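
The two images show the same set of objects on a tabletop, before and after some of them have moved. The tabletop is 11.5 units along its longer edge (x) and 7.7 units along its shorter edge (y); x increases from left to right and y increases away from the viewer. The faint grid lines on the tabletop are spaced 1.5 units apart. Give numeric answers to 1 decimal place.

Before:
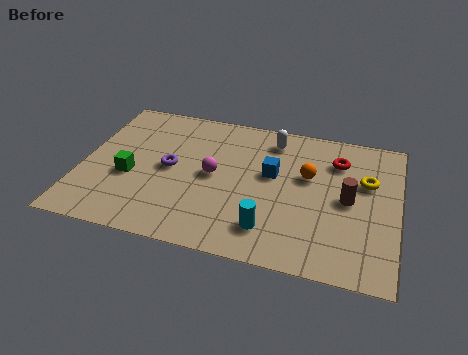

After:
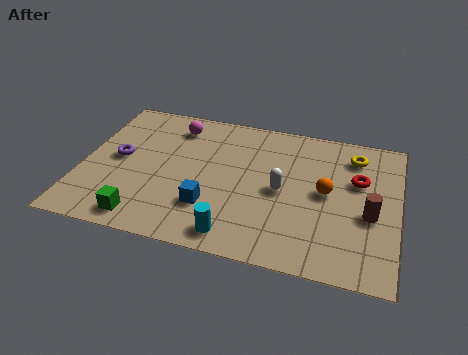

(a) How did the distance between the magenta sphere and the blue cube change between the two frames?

+2.2

Before: roughly 2.2 units apart; after: 4.4. That's 2.2 units further apart.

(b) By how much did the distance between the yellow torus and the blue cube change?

+3.0

They were about 3.4 units apart before and 6.4 after — 3.0 units further apart.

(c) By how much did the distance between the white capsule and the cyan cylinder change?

-1.7

The distance was about 4.8 in the first image and 3.1 in the second, so they moved 1.7 units closer together.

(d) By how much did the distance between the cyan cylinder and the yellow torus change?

+1.9

Before: roughly 4.7 units apart; after: 6.6. That's 1.9 units further apart.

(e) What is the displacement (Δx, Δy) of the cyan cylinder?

(-1.2, -0.6)

The cyan cylinder started near (7.0, 1.6) and ended near (5.8, 1.0).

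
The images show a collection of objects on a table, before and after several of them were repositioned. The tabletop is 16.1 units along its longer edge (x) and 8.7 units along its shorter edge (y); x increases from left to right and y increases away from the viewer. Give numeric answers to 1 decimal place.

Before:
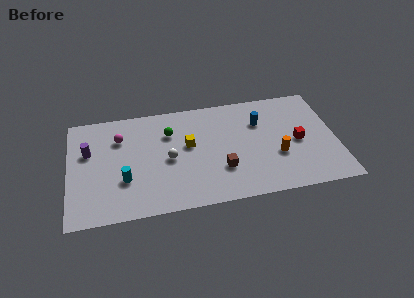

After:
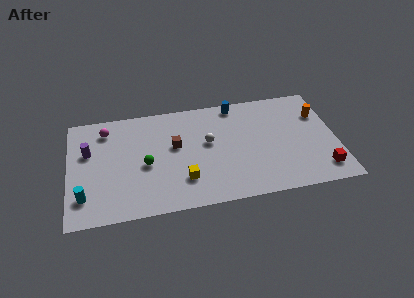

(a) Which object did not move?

the purple cylinder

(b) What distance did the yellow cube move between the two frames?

2.7

From (7.2, 5.0) to (6.8, 2.3), the yellow cube covered √(0.4² + 2.7²) ≈ 2.7 units.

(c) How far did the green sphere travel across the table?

2.7

The green sphere moved from about (6.1, 6.2) to (4.6, 3.9), a distance of √(1.5² + 2.3²) ≈ 2.7.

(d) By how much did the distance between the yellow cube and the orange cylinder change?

+3.6

The distance was about 5.6 in the first image and 9.2 in the second, so they moved 3.6 units further apart.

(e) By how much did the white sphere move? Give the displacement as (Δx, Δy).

(2.4, 0.9)

From the two frames, the white sphere sits at roughly (6.0, 4.1) before and (8.4, 5.0) after.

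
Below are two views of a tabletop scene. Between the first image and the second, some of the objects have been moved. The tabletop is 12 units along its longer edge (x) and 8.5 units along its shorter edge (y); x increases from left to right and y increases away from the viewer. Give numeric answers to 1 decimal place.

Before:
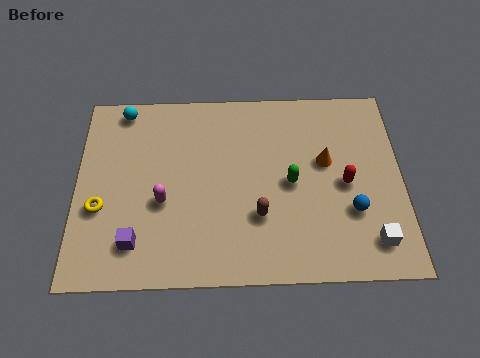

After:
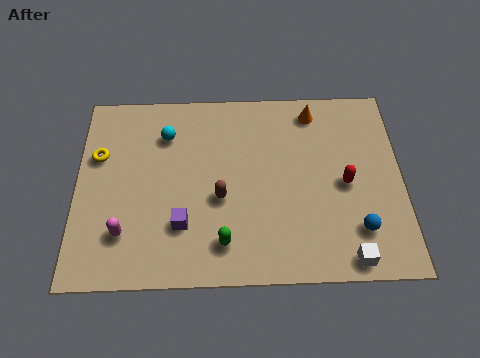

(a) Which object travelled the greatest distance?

the green capsule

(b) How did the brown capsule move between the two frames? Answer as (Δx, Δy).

(-1.4, 0.8)

The brown capsule was at about (6.7, 2.7) and moved to about (5.3, 3.5).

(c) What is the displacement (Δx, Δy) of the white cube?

(-0.9, -0.7)

The white cube was at about (10.8, 1.5) and moved to about (9.9, 0.8).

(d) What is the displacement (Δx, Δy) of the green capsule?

(-2.5, -2.5)

From the two frames, the green capsule sits at roughly (7.9, 4.1) before and (5.4, 1.6) after.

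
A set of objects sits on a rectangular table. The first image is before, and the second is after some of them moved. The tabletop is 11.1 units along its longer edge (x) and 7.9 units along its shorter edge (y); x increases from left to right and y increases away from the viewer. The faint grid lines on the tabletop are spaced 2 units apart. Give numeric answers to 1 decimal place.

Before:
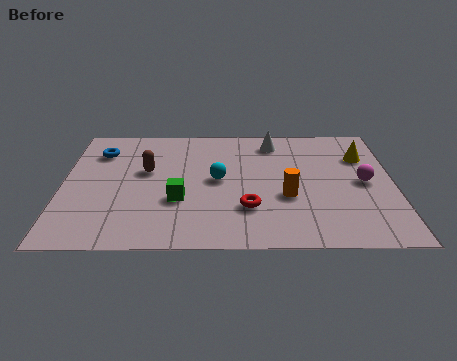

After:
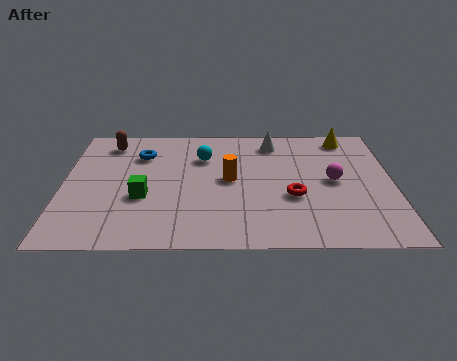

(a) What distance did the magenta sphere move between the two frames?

1.0

The magenta sphere moved from about (10.1, 3.9) to (9.1, 4.0), a distance of √(1.0² + 0.1²) ≈ 1.0.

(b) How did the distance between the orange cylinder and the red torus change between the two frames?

+0.9

They were about 1.5 units apart before and 2.4 after — 0.9 units further apart.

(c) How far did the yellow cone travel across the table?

1.4

The yellow cone was near (10.1, 5.6) before and (9.6, 6.9) after, so it travelled √(0.5² + 1.3²) ≈ 1.4 units.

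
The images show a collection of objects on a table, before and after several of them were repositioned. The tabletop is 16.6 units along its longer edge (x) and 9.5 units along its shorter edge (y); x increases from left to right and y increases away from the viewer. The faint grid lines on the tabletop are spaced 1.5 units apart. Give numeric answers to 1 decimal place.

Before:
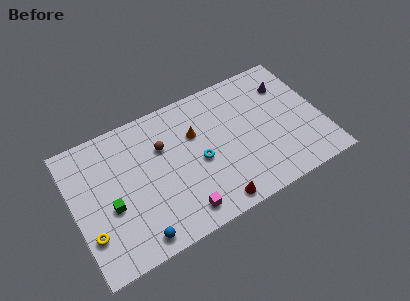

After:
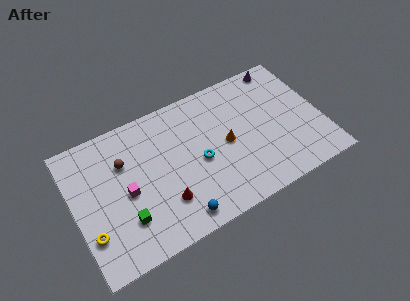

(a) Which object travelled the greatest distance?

the magenta cube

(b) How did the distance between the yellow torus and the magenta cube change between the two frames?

-2.9

They were about 6.0 units apart before and 3.1 after — 2.9 units closer together.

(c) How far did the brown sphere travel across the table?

2.6

The brown sphere moved from about (6.1, 6.4) to (3.5, 6.5), a distance of √(2.6² + 0.1²) ≈ 2.6.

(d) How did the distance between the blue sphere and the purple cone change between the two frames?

-1.5

Before: roughly 12.5 units apart; after: 11.0. That's 1.5 units closer together.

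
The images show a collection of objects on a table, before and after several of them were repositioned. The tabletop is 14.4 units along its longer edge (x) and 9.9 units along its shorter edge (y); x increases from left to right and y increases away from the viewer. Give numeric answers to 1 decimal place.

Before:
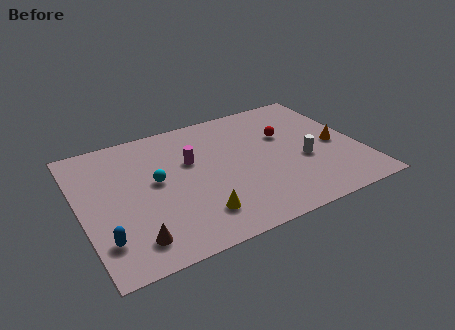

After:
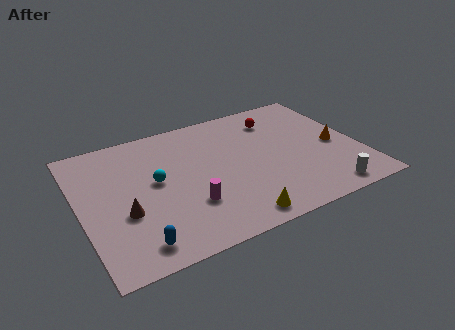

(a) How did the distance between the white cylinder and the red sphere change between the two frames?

+4.4

They were about 2.5 units apart before and 6.9 after — 4.4 units further apart.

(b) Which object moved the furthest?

the magenta cylinder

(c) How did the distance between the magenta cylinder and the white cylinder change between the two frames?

+1.0

Before: roughly 6.1 units apart; after: 7.1. That's 1.0 units further apart.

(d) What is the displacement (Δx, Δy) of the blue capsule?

(1.5, -0.9)

The blue capsule started near (0.9, 2.3) and ended near (2.4, 1.4).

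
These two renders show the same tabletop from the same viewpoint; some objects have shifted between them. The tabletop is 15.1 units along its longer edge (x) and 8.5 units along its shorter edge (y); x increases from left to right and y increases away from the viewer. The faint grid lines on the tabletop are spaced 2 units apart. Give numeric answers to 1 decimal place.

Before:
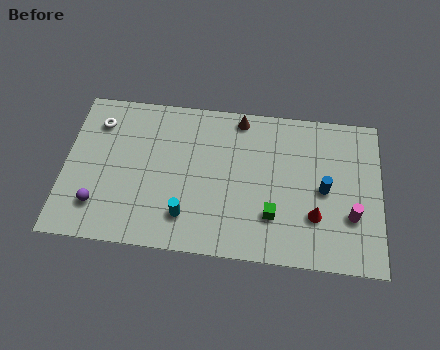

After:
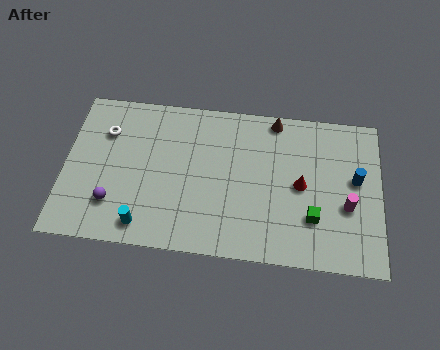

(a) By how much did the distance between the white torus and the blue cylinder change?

+0.9

The distance was about 11.2 in the first image and 12.1 in the second, so they moved 0.9 units further apart.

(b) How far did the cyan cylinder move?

2.1

The cyan cylinder moved from about (5.9, 1.9) to (3.9, 1.2), a distance of √(2.0² + 0.7²) ≈ 2.1.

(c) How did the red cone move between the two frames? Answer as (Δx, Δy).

(-0.7, 1.6)

The red cone was at about (12.0, 2.6) and moved to about (11.3, 4.2).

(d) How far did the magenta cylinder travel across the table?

0.5

The magenta cylinder moved from about (13.7, 2.8) to (13.5, 3.3), a distance of √(0.2² + 0.5²) ≈ 0.5.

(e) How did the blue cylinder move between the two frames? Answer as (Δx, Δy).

(1.5, 0.7)

The blue cylinder started near (12.4, 4.1) and ended near (13.9, 4.8).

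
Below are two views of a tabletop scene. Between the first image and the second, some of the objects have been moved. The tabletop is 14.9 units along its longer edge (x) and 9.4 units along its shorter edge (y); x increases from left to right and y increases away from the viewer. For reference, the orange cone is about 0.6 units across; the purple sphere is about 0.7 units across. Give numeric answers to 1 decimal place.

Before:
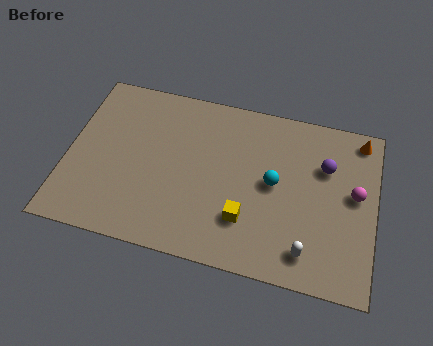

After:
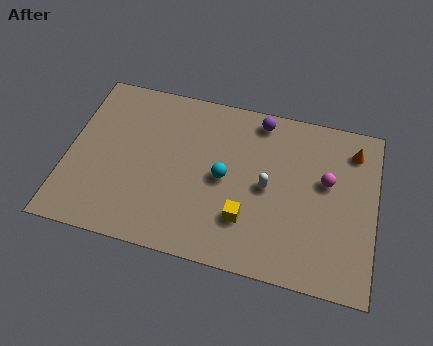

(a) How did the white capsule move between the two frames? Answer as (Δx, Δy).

(-2.1, 3.0)

The white capsule was at about (11.8, 1.6) and moved to about (9.7, 4.6).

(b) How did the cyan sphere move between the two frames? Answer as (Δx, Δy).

(-2.4, -0.3)

The cyan sphere was at about (10.0, 4.9) and moved to about (7.6, 4.6).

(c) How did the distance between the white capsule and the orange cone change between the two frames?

-2.1

They were about 7.1 units apart before and 5.0 after — 2.1 units closer together.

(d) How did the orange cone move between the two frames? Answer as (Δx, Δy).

(-0.3, -0.7)

The orange cone was at about (14.0, 8.3) and moved to about (13.7, 7.6).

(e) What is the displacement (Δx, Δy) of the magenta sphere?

(-1.4, 0.4)

The magenta sphere started near (13.9, 5.2) and ended near (12.5, 5.6).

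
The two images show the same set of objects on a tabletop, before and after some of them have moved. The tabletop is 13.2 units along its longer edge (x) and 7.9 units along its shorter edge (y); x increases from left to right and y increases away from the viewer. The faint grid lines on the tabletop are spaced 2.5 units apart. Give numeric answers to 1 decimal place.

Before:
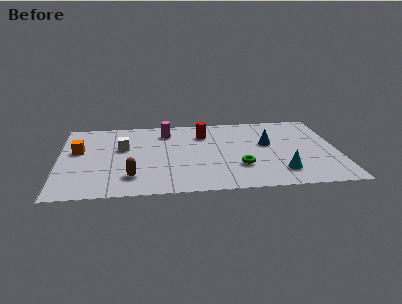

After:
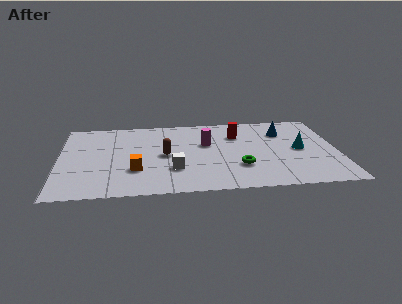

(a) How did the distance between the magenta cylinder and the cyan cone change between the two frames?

-2.5

Before: roughly 7.0 units apart; after: 4.5. That's 2.5 units closer together.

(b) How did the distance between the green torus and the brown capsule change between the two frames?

-1.3

They were about 5.1 units apart before and 3.8 after — 1.3 units closer together.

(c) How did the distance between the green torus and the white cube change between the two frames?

-2.9

The distance was about 6.0 in the first image and 3.1 in the second, so they moved 2.9 units closer together.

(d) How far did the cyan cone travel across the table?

2.4

The cyan cone moved from about (10.4, 1.7) to (11.4, 3.9), a distance of √(1.0² + 2.2²) ≈ 2.4.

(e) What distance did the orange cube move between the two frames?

3.5

The orange cube was near (0.9, 4.7) before and (3.6, 2.5) after, so it travelled √(2.7² + 2.2²) ≈ 3.5 units.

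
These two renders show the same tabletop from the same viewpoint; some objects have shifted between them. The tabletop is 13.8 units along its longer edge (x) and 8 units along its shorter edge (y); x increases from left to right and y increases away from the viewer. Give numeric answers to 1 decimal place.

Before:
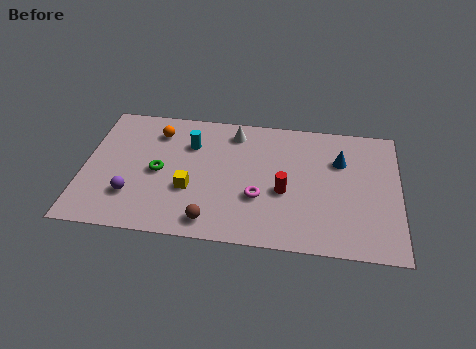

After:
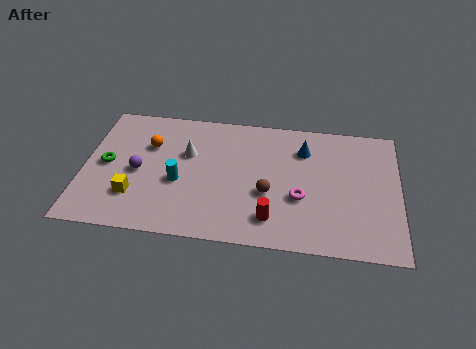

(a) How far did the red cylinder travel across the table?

1.8

The red cylinder was near (8.8, 3.3) before and (8.3, 1.6) after, so it travelled √(0.5² + 1.7²) ≈ 1.8 units.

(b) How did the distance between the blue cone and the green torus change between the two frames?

+0.7

Before: roughly 8.1 units apart; after: 8.8. That's 0.7 units further apart.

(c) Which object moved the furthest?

the brown sphere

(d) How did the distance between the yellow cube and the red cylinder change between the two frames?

+1.9

Before: roughly 4.1 units apart; after: 6.0. That's 1.9 units further apart.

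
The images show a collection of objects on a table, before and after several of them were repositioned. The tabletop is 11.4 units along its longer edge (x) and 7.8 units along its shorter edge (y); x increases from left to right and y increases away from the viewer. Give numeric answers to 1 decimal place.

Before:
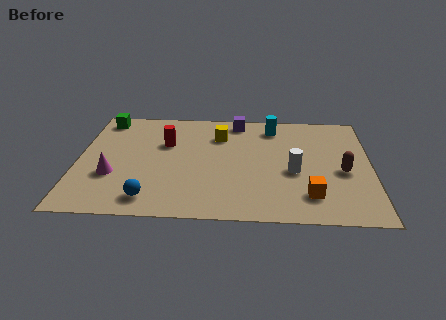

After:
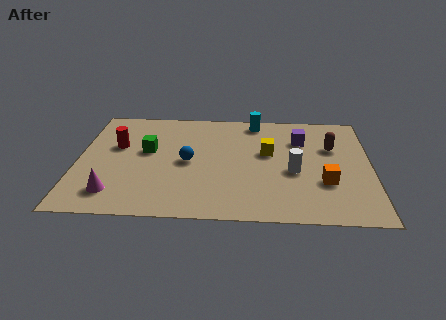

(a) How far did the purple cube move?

2.8

The purple cube was near (6.2, 6.9) before and (8.7, 5.6) after, so it travelled √(2.5² + 1.3²) ≈ 2.8 units.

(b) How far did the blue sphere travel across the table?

3.0

The blue sphere was near (2.9, 1.2) before and (4.3, 3.8) after, so it travelled √(1.4² + 2.6²) ≈ 3.0 units.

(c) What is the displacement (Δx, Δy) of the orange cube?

(0.6, 0.9)

From the two frames, the orange cube sits at roughly (9.0, 1.7) before and (9.6, 2.6) after.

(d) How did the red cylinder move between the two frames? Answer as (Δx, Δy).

(-1.9, -0.3)

The red cylinder started near (3.4, 5.1) and ended near (1.5, 4.8).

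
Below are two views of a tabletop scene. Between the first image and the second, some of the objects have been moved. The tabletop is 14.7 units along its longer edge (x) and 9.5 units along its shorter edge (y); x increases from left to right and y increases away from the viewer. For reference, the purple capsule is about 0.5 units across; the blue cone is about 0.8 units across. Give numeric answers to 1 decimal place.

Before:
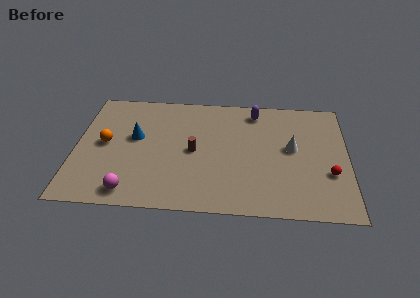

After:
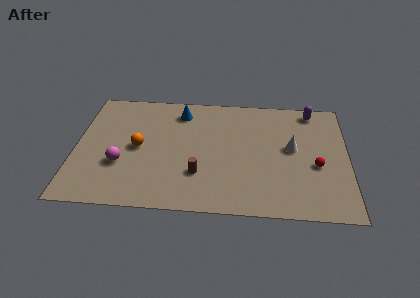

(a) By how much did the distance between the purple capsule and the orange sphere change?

+1.4

The distance was about 8.7 in the first image and 10.1 in the second, so they moved 1.4 units further apart.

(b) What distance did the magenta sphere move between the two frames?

2.2

The magenta sphere was near (3.1, 1.2) before and (2.5, 3.3) after, so it travelled √(0.6² + 2.1²) ≈ 2.2 units.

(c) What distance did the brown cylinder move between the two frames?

1.8

The brown cylinder was near (6.4, 4.6) before and (6.7, 2.8) after, so it travelled √(0.3² + 1.8²) ≈ 1.8 units.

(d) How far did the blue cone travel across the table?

3.3

The blue cone was near (3.2, 5.5) before and (5.6, 7.8) after, so it travelled √(2.4² + 2.3²) ≈ 3.3 units.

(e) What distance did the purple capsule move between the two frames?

3.1

From (9.7, 8.1) to (12.8, 8.4), the purple capsule covered √(3.1² + 0.3²) ≈ 3.1 units.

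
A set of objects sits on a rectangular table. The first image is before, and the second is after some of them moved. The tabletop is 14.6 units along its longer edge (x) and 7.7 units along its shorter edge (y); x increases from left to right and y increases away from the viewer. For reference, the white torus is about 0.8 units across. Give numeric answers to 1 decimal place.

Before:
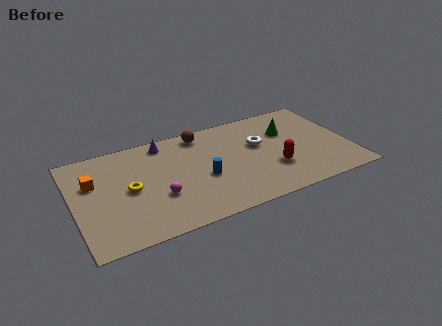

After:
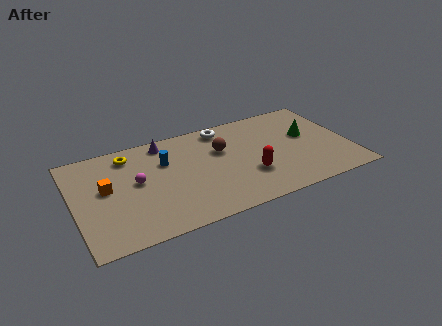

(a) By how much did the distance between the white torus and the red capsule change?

+2.0

They were about 2.3 units apart before and 4.3 after — 2.0 units further apart.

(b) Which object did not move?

the purple cone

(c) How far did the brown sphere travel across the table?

1.9

The brown sphere was near (7.0, 6.7) before and (7.9, 5.0) after, so it travelled √(0.9² + 1.7²) ≈ 1.9 units.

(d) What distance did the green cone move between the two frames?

1.2

The green cone was near (11.5, 5.2) before and (12.5, 4.5) after, so it travelled √(1.0² + 0.7²) ≈ 1.2 units.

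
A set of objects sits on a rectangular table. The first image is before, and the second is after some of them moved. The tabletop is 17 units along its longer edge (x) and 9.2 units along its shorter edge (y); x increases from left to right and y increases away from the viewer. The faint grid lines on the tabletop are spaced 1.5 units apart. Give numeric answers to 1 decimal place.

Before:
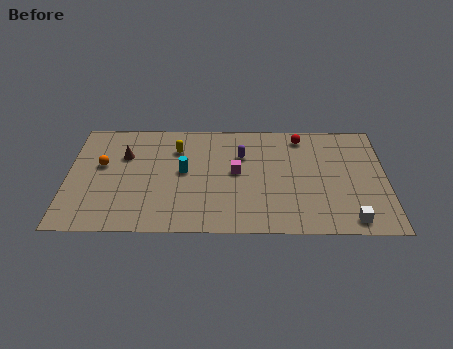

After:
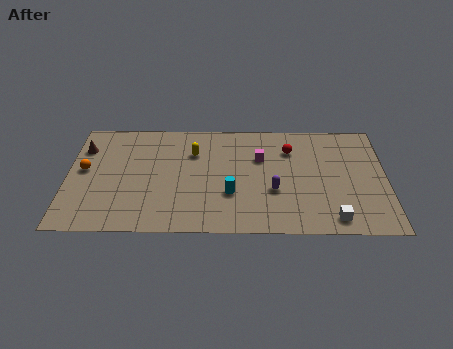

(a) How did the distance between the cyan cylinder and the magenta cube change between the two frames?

+0.6

Before: roughly 2.8 units apart; after: 3.4. That's 0.6 units further apart.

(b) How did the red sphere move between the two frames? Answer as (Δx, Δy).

(-0.6, -1.1)

From the two frames, the red sphere sits at roughly (12.5, 7.9) before and (11.9, 6.8) after.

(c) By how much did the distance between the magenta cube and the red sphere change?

-2.9

They were about 4.6 units apart before and 1.7 after — 2.9 units closer together.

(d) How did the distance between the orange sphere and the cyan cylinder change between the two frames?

+3.6

The distance was about 4.4 in the first image and 8.0 in the second, so they moved 3.6 units further apart.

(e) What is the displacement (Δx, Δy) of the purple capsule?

(1.7, -2.9)

The purple capsule started near (9.3, 6.3) and ended near (11.0, 3.4).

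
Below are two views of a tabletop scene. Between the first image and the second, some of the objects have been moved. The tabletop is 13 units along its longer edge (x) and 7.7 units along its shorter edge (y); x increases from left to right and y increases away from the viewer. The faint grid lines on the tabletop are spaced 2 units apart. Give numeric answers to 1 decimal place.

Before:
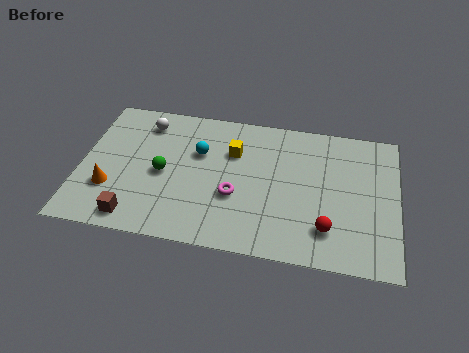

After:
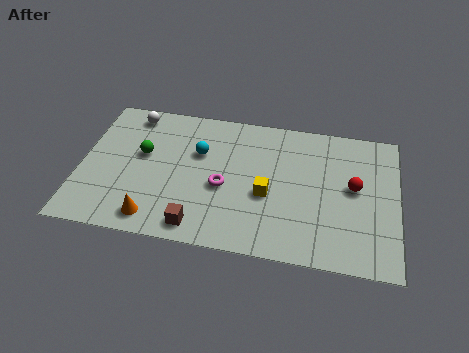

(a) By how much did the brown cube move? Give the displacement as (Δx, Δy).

(2.6, 0.0)

From the two frames, the brown cube sits at roughly (2.4, 1.0) before and (5.0, 1.0) after.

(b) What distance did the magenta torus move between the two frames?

0.6

From (6.4, 2.9) to (5.9, 3.3), the magenta torus covered √(0.5² + 0.4²) ≈ 0.6 units.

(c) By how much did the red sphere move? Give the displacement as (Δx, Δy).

(1.0, 2.4)

The red sphere started near (10.2, 1.8) and ended near (11.2, 4.2).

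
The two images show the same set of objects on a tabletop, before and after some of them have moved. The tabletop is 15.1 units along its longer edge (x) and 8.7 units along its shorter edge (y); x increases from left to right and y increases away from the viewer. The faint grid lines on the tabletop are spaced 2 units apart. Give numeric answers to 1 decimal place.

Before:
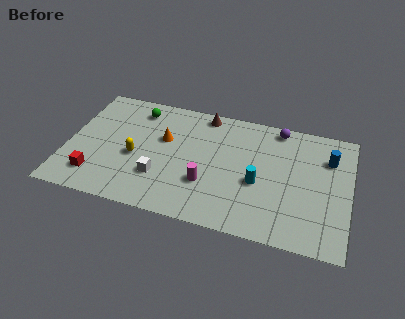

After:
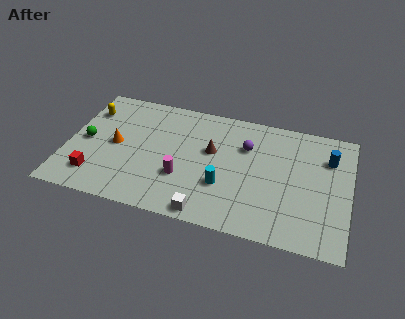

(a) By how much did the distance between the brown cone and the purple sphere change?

-2.0

The distance was about 4.0 in the first image and 2.0 in the second, so they moved 2.0 units closer together.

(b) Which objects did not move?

the blue cylinder and the red cube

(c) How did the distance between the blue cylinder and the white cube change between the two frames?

-1.3

Before: roughly 9.5 units apart; after: 8.2. That's 1.3 units closer together.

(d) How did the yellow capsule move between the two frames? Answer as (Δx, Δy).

(-2.8, 2.8)

The yellow capsule started near (3.7, 3.7) and ended near (0.9, 6.5).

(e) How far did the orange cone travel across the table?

2.7

The orange cone moved from about (5.1, 5.4) to (2.6, 4.3), a distance of √(2.5² + 1.1²) ≈ 2.7.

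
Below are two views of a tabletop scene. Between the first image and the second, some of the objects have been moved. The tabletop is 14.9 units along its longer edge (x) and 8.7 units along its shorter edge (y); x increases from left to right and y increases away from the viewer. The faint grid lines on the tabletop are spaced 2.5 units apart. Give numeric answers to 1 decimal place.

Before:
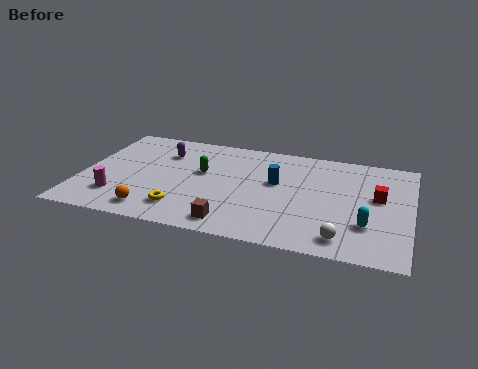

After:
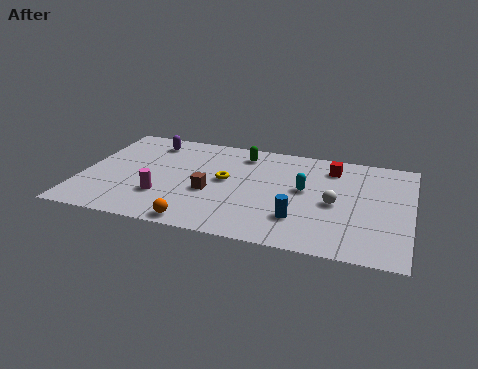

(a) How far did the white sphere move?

2.7

The white sphere was near (12.0, 1.3) before and (11.5, 4.0) after, so it travelled √(0.5² + 2.7²) ≈ 2.7 units.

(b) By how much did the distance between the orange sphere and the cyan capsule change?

-3.6

The distance was about 9.6 in the first image and 6.0 in the second, so they moved 3.6 units closer together.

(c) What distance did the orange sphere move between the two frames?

2.2

From (3.5, 1.3) to (5.6, 0.8), the orange sphere covered √(2.1² + 0.5²) ≈ 2.2 units.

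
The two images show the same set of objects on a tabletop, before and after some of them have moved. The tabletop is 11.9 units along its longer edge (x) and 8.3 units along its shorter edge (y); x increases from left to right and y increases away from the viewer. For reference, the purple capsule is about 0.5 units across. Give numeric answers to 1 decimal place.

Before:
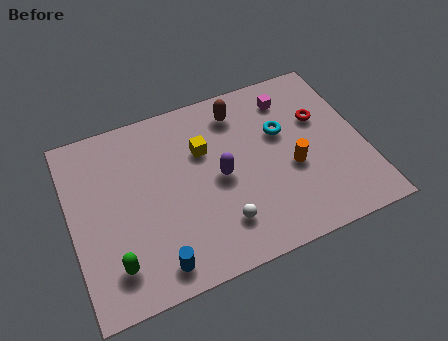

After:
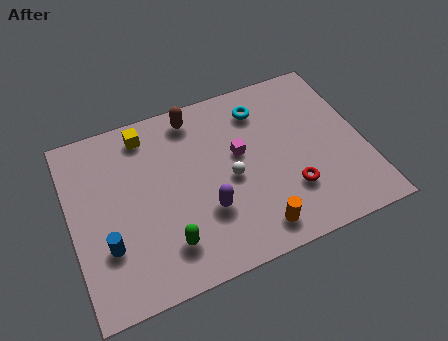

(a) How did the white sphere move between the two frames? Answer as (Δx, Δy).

(0.6, 1.9)

The white sphere was at about (5.8, 1.9) and moved to about (6.4, 3.8).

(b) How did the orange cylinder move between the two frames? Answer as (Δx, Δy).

(-1.8, -2.2)

The orange cylinder started near (8.9, 3.4) and ended near (7.1, 1.2).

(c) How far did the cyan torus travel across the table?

1.6

The cyan torus moved from about (8.7, 5.2) to (8.0, 6.6), a distance of √(0.7² + 1.4²) ≈ 1.6.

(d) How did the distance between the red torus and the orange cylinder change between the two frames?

-0.4

Before: roughly 2.4 units apart; after: 2.0. That's 0.4 units closer together.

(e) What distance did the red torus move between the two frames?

3.3

From (10.3, 5.3) to (8.7, 2.4), the red torus covered √(1.6² + 2.9²) ≈ 3.3 units.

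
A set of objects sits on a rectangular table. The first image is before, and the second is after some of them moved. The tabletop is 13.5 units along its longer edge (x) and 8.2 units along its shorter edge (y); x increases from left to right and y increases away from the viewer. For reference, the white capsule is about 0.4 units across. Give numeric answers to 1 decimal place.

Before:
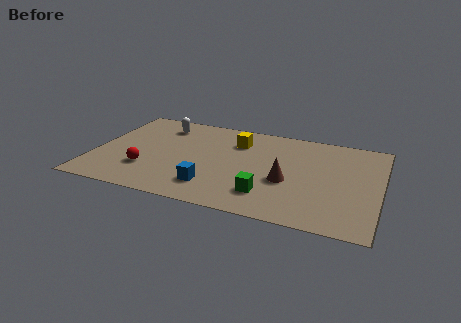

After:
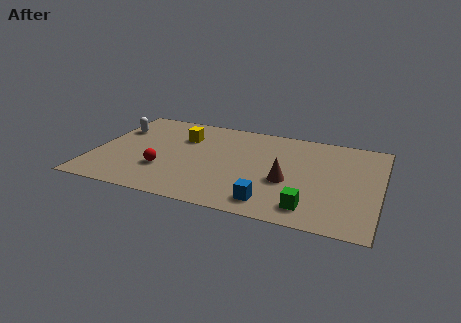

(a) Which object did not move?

the brown cone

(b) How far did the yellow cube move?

2.6

The yellow cube moved from about (6.6, 6.1) to (4.0, 5.8), a distance of √(2.6² + 0.3²) ≈ 2.6.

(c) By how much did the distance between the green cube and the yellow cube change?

+3.2

The distance was about 4.6 in the first image and 7.8 in the second, so they moved 3.2 units further apart.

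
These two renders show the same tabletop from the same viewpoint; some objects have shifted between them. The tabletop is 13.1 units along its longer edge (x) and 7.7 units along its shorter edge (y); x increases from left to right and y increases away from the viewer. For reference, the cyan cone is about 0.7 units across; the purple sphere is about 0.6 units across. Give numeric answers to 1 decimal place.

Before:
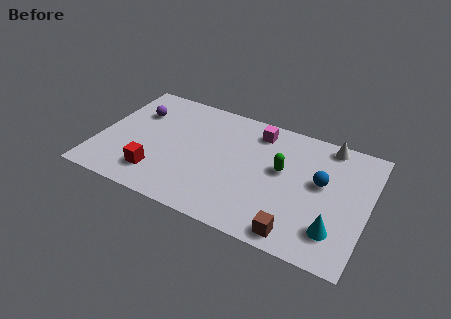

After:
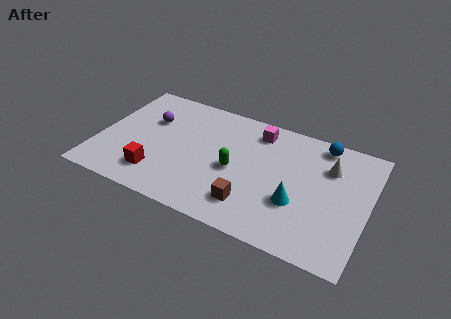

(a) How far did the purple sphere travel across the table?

0.8

From (1.6, 5.4) to (2.3, 5.1), the purple sphere covered √(0.7² + 0.3²) ≈ 0.8 units.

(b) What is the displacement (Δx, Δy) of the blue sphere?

(-0.2, 2.4)

From the two frames, the blue sphere sits at roughly (10.8, 4.4) before and (10.6, 6.8) after.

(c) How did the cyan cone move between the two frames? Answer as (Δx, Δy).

(-1.9, 0.9)

The cyan cone was at about (11.7, 1.8) and moved to about (9.8, 2.7).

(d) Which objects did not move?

the magenta cube and the red cube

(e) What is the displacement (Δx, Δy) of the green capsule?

(-2.2, -0.9)

From the two frames, the green capsule sits at roughly (8.9, 4.4) before and (6.7, 3.5) after.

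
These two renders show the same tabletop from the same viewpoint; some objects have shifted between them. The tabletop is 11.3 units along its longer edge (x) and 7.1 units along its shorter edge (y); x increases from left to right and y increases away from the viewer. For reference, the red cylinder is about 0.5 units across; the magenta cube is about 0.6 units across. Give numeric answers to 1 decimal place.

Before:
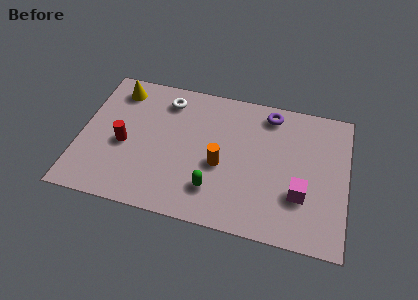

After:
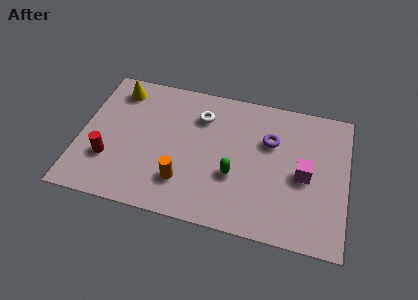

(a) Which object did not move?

the yellow cone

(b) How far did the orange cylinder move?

1.9

From (6.0, 3.0) to (4.5, 1.8), the orange cylinder covered √(1.5² + 1.2²) ≈ 1.9 units.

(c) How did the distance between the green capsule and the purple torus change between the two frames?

-2.4

The distance was about 4.9 in the first image and 2.5 in the second, so they moved 2.4 units closer together.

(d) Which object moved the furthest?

the orange cylinder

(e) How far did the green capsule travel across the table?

1.2

The green capsule moved from about (5.8, 1.7) to (6.6, 2.6), a distance of √(0.8² + 0.9²) ≈ 1.2.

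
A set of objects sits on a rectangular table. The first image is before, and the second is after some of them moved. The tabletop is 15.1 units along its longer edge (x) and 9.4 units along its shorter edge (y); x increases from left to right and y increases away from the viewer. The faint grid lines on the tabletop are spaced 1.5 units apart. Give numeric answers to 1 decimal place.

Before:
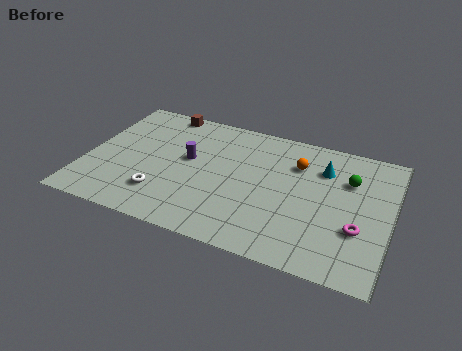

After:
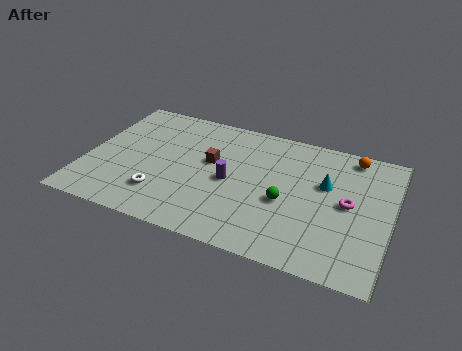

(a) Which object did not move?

the white torus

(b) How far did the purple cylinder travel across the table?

2.4

The purple cylinder moved from about (5.0, 5.3) to (7.2, 4.4), a distance of √(2.2² + 0.9²) ≈ 2.4.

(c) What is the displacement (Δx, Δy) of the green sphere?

(-2.9, -2.6)

The green sphere was at about (12.9, 6.5) and moved to about (10.0, 3.9).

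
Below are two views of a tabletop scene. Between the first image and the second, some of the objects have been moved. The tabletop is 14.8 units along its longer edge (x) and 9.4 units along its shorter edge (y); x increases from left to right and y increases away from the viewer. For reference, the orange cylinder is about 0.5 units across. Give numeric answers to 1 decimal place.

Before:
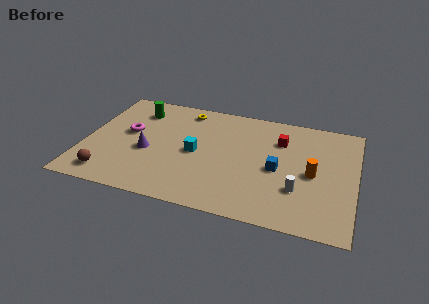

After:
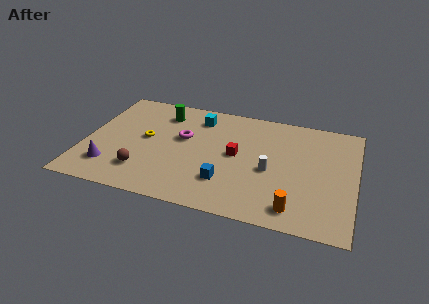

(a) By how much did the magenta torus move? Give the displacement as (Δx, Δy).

(3.0, 0.3)

From the two frames, the magenta torus sits at roughly (2.3, 5.3) before and (5.3, 5.6) after.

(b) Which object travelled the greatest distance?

the yellow torus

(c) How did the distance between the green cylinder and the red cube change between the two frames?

-3.0

Before: roughly 8.0 units apart; after: 5.0. That's 3.0 units closer together.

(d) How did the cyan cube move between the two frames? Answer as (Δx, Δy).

(-0.1, 3.1)

The cyan cube was at about (6.1, 4.5) and moved to about (6.0, 7.6).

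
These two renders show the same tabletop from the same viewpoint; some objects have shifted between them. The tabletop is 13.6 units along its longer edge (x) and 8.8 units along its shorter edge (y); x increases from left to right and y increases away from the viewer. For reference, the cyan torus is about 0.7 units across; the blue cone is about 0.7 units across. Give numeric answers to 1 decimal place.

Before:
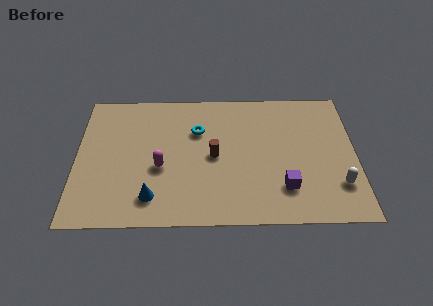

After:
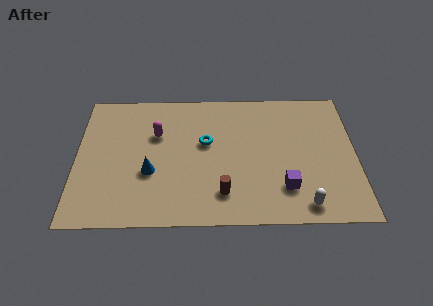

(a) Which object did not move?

the purple cube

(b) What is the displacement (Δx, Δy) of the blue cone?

(-0.1, 1.6)

The blue cone was at about (3.7, 1.7) and moved to about (3.6, 3.3).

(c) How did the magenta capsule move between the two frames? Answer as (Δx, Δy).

(-0.2, 2.2)

The magenta capsule started near (4.1, 3.6) and ended near (3.9, 5.8).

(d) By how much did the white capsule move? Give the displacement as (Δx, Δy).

(-1.7, -1.2)

From the two frames, the white capsule sits at roughly (12.7, 2.3) before and (11.0, 1.1) after.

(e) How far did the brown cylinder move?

2.4

The brown cylinder moved from about (6.7, 4.3) to (7.1, 1.9), a distance of √(0.4² + 2.4²) ≈ 2.4.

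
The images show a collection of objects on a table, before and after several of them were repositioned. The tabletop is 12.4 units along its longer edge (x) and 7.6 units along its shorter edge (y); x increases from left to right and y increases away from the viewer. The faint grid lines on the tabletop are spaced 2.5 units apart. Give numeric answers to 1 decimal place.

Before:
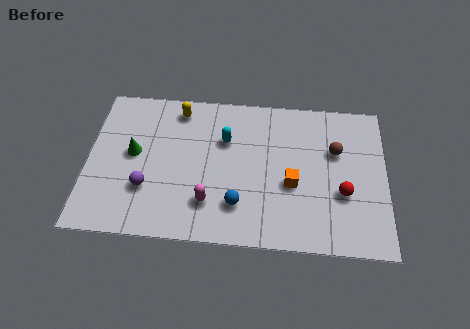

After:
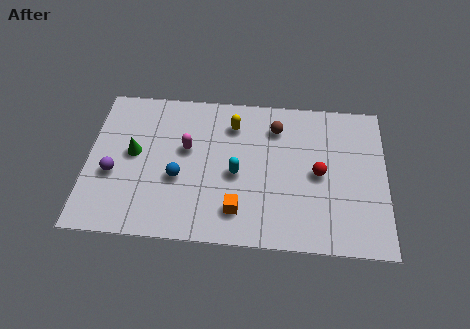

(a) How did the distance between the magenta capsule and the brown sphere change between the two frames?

-2.0

They were about 6.0 units apart before and 4.0 after — 2.0 units closer together.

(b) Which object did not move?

the green cone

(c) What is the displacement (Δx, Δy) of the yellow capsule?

(2.3, -0.6)

From the two frames, the yellow capsule sits at roughly (3.7, 6.5) before and (6.0, 5.9) after.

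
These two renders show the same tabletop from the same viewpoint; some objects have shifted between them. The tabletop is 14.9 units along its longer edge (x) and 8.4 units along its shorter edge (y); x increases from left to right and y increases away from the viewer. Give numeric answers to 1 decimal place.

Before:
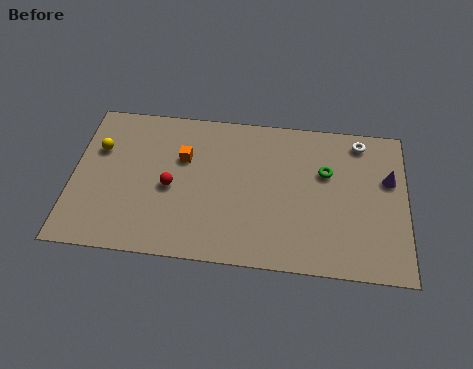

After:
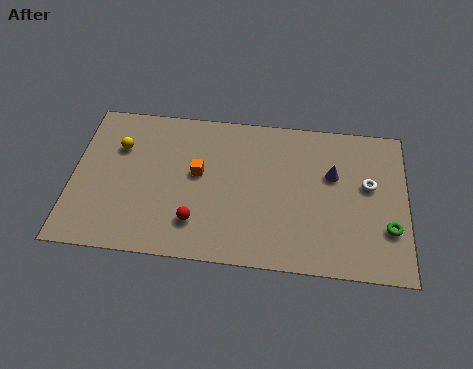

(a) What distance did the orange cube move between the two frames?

1.1

The orange cube was near (4.9, 5.5) before and (5.6, 4.7) after, so it travelled √(0.7² + 0.8²) ≈ 1.1 units.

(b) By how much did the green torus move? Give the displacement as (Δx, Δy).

(2.8, -2.8)

The green torus started near (11.3, 5.4) and ended near (14.1, 2.6).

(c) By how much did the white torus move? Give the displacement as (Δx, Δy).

(0.4, -2.4)

From the two frames, the white torus sits at roughly (12.8, 7.3) before and (13.2, 4.9) after.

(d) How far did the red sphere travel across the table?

2.2

From (4.4, 3.8) to (5.6, 2.0), the red sphere covered √(1.2² + 1.8²) ≈ 2.2 units.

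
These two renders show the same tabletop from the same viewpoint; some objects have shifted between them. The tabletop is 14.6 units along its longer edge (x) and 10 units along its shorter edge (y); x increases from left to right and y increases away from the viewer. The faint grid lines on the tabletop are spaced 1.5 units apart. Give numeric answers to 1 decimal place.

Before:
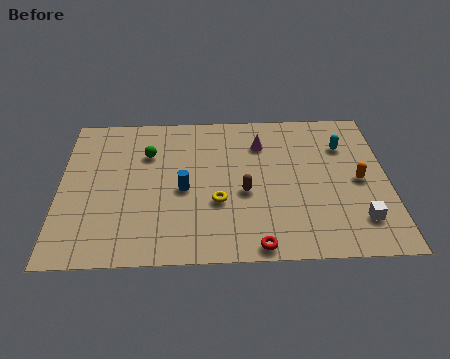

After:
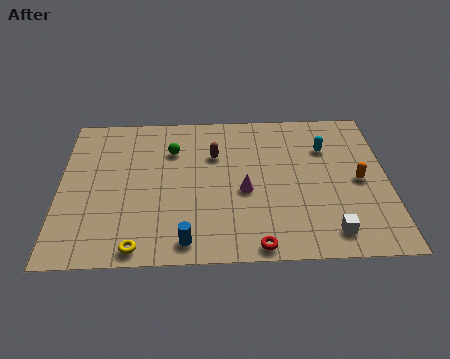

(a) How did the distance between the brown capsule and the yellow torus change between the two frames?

+5.5

The distance was about 1.3 in the first image and 6.8 in the second, so they moved 5.5 units further apart.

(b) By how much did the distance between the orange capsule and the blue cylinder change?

+0.7

The distance was about 7.8 in the first image and 8.5 in the second, so they moved 0.7 units further apart.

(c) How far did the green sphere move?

1.1

From (3.9, 7.0) to (5.0, 7.2), the green sphere covered √(1.1² + 0.2²) ≈ 1.1 units.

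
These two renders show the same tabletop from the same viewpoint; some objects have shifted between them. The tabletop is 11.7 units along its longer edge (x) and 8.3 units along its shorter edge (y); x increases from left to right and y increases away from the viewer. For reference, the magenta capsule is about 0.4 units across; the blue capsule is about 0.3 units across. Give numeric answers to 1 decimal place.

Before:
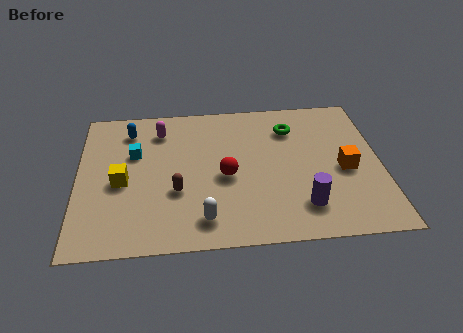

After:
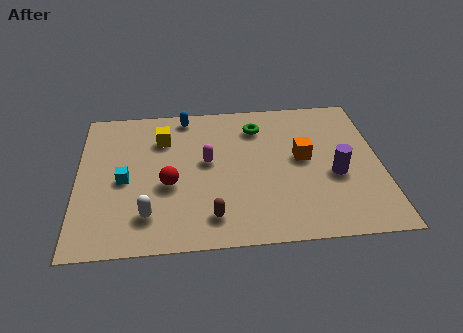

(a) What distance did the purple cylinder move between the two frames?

2.1

The purple cylinder moved from about (8.6, 1.8) to (9.9, 3.4), a distance of √(1.3² + 1.6²) ≈ 2.1.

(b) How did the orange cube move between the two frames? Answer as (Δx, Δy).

(-1.6, 0.8)

From the two frames, the orange cube sits at roughly (10.3, 3.7) before and (8.7, 4.5) after.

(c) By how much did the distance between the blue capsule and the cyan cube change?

+2.9

Before: roughly 1.4 units apart; after: 4.3. That's 2.9 units further apart.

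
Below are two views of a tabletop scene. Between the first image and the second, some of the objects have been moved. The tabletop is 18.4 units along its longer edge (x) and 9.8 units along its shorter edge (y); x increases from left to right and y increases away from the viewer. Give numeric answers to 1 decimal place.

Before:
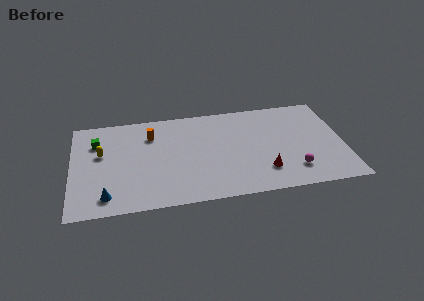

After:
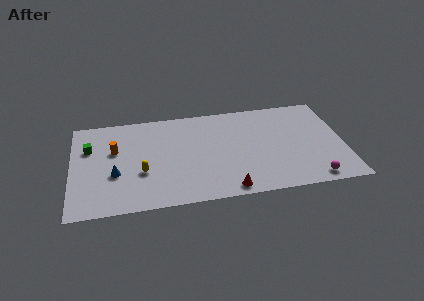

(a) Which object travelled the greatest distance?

the yellow capsule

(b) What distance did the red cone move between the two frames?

2.9

The red cone was near (12.9, 2.4) before and (10.4, 1.0) after, so it travelled √(2.5² + 1.4²) ≈ 2.9 units.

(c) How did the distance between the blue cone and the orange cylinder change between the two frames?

-4.1

They were about 6.5 units apart before and 2.4 after — 4.1 units closer together.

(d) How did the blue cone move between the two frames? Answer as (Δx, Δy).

(0.6, 2.1)

From the two frames, the blue cone sits at roughly (2.3, 1.6) before and (2.9, 3.7) after.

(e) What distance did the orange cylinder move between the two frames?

2.8

The orange cylinder moved from about (5.4, 7.3) to (2.9, 6.1), a distance of √(2.5² + 1.2²) ≈ 2.8.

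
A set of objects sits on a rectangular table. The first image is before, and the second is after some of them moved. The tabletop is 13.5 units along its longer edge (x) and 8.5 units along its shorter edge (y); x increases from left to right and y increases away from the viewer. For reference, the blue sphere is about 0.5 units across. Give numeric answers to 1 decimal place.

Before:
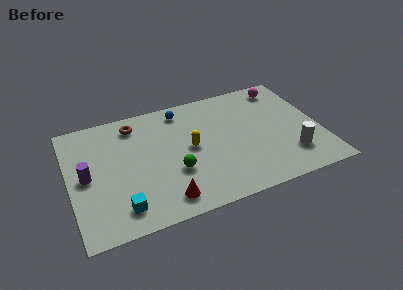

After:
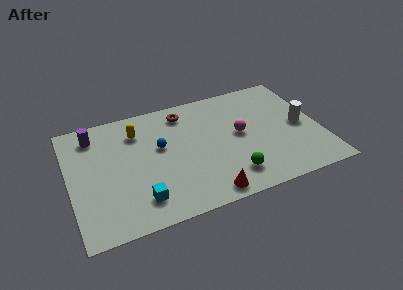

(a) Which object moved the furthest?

the magenta sphere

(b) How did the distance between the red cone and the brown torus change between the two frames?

+0.3

The distance was about 5.9 in the first image and 6.2 in the second, so they moved 0.3 units further apart.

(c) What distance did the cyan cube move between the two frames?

1.0

The cyan cube was near (2.5, 1.5) before and (3.5, 1.7) after, so it travelled √(1.0² + 0.2²) ≈ 1.0 units.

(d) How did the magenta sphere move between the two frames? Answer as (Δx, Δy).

(-2.7, -2.8)

From the two frames, the magenta sphere sits at roughly (11.9, 7.3) before and (9.2, 4.5) after.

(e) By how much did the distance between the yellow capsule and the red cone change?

+2.9

They were about 3.5 units apart before and 6.4 after — 2.9 units further apart.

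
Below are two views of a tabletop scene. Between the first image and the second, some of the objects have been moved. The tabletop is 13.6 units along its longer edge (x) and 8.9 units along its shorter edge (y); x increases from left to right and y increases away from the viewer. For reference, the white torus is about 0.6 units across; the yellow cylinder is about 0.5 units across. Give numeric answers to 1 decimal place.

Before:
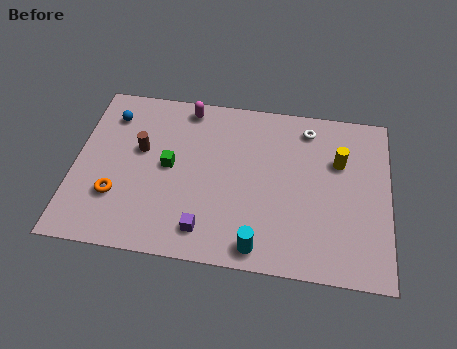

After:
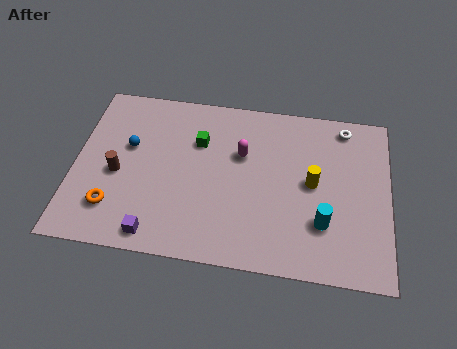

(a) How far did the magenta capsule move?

3.3

The magenta capsule was near (4.7, 7.9) before and (7.2, 5.7) after, so it travelled √(2.5² + 2.2²) ≈ 3.3 units.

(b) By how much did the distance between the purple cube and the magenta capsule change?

-0.6

The distance was about 6.5 in the first image and 5.9 in the second, so they moved 0.6 units closer together.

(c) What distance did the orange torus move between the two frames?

0.6

From (1.9, 2.7) to (1.8, 2.1), the orange torus covered √(0.1² + 0.6²) ≈ 0.6 units.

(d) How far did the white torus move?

1.6

From (10.0, 7.5) to (11.6, 7.8), the white torus covered √(1.6² + 0.3²) ≈ 1.6 units.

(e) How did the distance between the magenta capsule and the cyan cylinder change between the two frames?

-2.9

They were about 7.7 units apart before and 4.8 after — 2.9 units closer together.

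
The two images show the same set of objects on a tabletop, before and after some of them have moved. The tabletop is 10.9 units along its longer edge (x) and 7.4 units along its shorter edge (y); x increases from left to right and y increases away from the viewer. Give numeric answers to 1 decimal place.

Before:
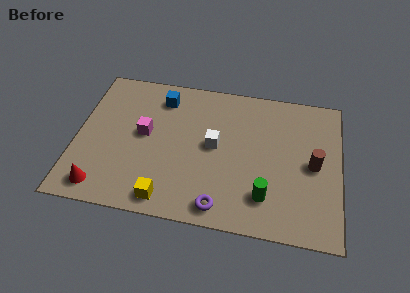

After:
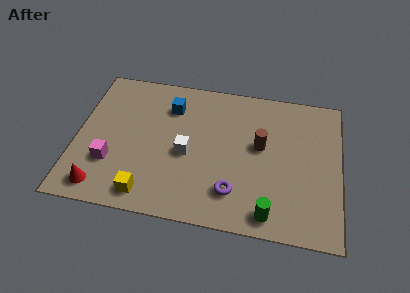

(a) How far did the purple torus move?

0.9

The purple torus was near (6.1, 0.9) before and (6.6, 1.7) after, so it travelled √(0.5² + 0.8²) ≈ 0.9 units.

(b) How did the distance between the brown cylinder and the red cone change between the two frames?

-1.8

They were about 9.0 units apart before and 7.2 after — 1.8 units closer together.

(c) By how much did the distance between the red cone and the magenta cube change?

-2.1

The distance was about 3.4 in the first image and 1.3 in the second, so they moved 2.1 units closer together.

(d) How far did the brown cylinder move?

2.3

The brown cylinder was near (9.8, 3.6) before and (7.6, 4.2) after, so it travelled √(2.2² + 0.6²) ≈ 2.3 units.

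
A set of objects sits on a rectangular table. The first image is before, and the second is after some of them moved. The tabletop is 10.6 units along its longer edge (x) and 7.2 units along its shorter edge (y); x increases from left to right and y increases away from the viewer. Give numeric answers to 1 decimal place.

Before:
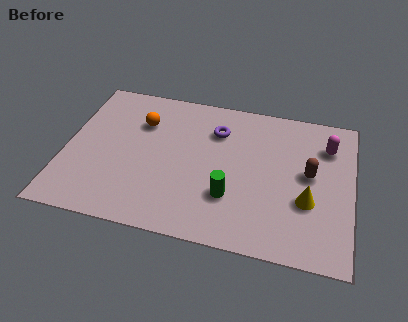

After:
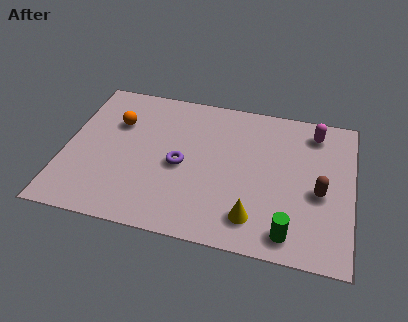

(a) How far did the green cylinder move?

2.5

The green cylinder was near (6.2, 2.2) before and (8.4, 1.0) after, so it travelled √(2.2² + 1.2²) ≈ 2.5 units.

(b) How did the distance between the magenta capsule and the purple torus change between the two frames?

+1.4

The distance was about 4.1 in the first image and 5.5 in the second, so they moved 1.4 units further apart.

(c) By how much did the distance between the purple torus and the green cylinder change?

+1.5

Before: roughly 3.2 units apart; after: 4.7. That's 1.5 units further apart.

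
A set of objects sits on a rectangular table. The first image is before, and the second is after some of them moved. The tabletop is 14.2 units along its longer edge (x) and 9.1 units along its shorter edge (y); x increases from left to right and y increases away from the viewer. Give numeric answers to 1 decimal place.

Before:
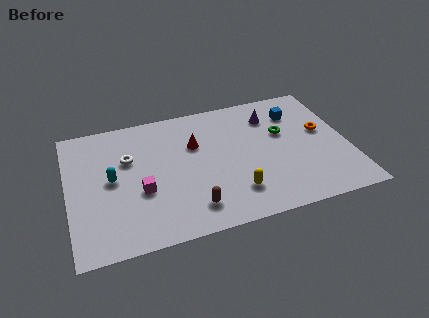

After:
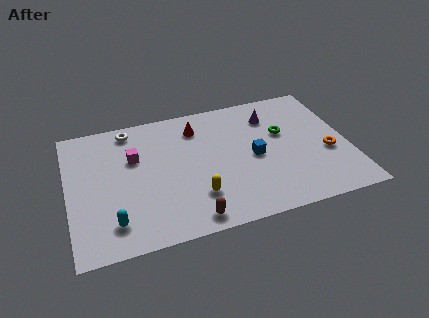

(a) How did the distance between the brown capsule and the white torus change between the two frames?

+2.4

Before: roughly 5.1 units apart; after: 7.5. That's 2.4 units further apart.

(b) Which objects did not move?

the purple cone and the green torus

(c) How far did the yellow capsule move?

1.9

From (8.2, 2.1) to (6.3, 2.4), the yellow capsule covered √(1.9² + 0.3²) ≈ 1.9 units.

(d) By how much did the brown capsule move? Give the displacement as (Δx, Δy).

(-0.1, -0.7)

From the two frames, the brown capsule sits at roughly (6.0, 1.7) before and (5.9, 1.0) after.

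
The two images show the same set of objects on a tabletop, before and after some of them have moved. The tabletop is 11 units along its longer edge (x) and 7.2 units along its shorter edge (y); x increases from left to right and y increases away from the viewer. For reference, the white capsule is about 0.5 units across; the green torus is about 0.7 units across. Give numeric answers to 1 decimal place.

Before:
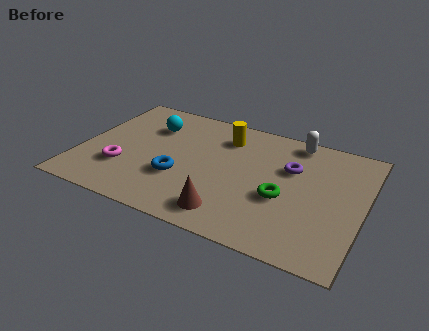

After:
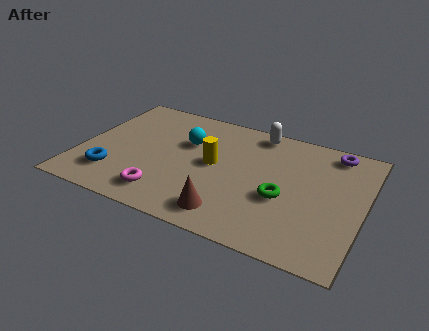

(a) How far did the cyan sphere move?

1.6

The cyan sphere was near (2.5, 5.2) before and (4.0, 4.7) after, so it travelled √(1.5² + 0.5²) ≈ 1.6 units.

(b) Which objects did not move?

the green torus and the brown cone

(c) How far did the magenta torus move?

2.0

The magenta torus was near (1.8, 2.2) before and (3.6, 1.3) after, so it travelled √(1.8² + 0.9²) ≈ 2.0 units.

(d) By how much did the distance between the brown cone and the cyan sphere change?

-1.3

The distance was about 5.4 in the first image and 4.1 in the second, so they moved 1.3 units closer together.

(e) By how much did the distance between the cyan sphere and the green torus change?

-1.6

The distance was about 6.0 in the first image and 4.4 in the second, so they moved 1.6 units closer together.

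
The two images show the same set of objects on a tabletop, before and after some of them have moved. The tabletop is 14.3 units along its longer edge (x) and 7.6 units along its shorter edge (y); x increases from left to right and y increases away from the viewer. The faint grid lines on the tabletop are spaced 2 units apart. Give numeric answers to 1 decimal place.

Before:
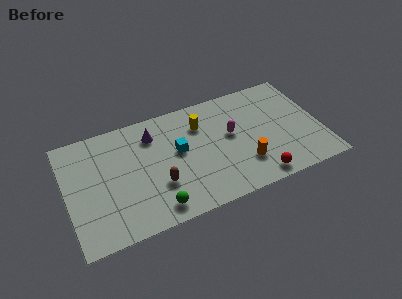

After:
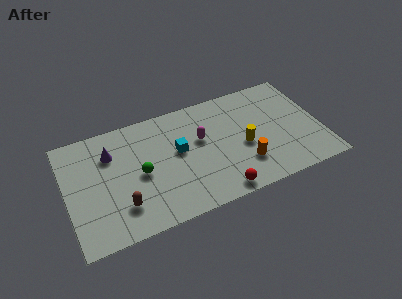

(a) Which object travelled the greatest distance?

the yellow cylinder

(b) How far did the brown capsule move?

2.2

From (5.0, 2.5) to (2.9, 1.9), the brown capsule covered √(2.1² + 0.6²) ≈ 2.2 units.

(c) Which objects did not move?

the orange cylinder and the cyan cube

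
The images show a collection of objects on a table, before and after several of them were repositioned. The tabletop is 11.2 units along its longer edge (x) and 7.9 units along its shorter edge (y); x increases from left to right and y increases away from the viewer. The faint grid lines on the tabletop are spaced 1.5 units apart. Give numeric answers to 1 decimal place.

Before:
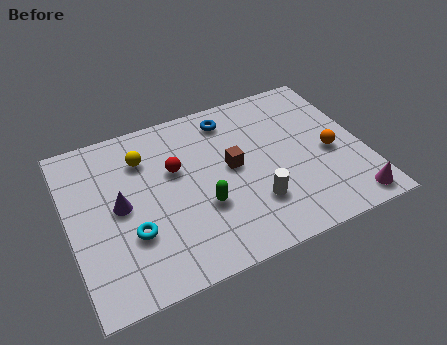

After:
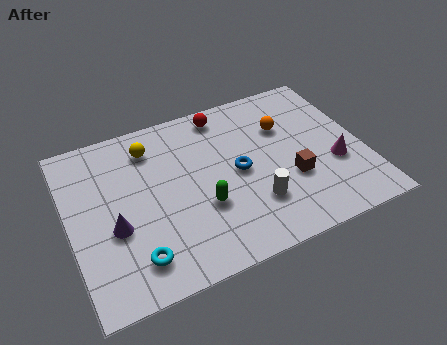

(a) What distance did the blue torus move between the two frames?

2.7

The blue torus was near (6.4, 6.6) before and (6.4, 3.9) after, so it travelled √(0.0² + 2.7²) ≈ 2.7 units.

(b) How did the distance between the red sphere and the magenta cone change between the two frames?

-1.9

They were about 7.4 units apart before and 5.5 after — 1.9 units closer together.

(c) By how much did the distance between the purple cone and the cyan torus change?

+0.3

They were about 1.4 units apart before and 1.7 after — 0.3 units further apart.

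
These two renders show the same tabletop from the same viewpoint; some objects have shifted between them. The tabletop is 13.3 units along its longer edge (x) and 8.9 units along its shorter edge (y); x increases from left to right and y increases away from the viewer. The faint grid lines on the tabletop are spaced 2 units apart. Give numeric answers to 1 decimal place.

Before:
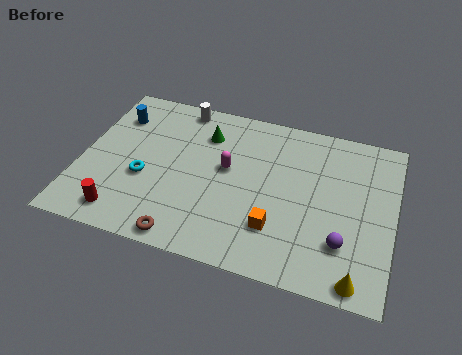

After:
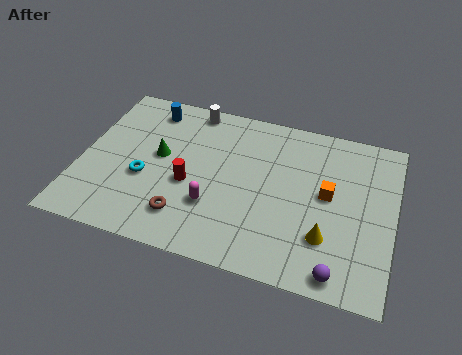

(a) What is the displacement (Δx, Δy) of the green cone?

(-1.8, -1.8)

The green cone was at about (5.1, 6.7) and moved to about (3.3, 4.9).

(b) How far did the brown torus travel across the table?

1.1

From (4.8, 0.8) to (4.7, 1.9), the brown torus covered √(0.1² + 1.1²) ≈ 1.1 units.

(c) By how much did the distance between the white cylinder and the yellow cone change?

-2.5

Before: roughly 10.8 units apart; after: 8.3. That's 2.5 units closer together.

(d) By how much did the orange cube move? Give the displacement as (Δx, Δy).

(2.0, 2.4)

The orange cube started near (8.5, 2.4) and ended near (10.5, 4.8).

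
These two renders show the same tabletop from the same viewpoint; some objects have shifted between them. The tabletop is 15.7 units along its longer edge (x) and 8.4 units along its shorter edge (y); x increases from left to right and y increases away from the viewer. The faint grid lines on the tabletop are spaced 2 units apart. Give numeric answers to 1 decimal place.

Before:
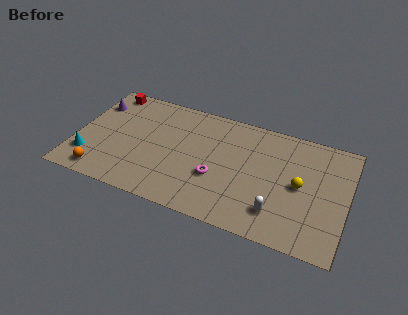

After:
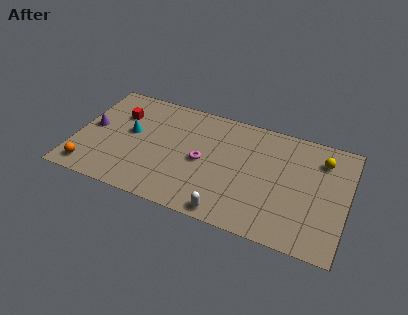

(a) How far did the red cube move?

1.8

The red cube was near (1.4, 7.5) before and (2.3, 5.9) after, so it travelled √(0.9² + 1.6²) ≈ 1.8 units.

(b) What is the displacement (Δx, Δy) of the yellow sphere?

(1.1, 2.3)

From the two frames, the yellow sphere sits at roughly (13.0, 4.2) before and (14.1, 6.5) after.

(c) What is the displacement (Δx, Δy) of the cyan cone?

(2.2, 2.6)

From the two frames, the cyan cone sits at roughly (0.9, 2.1) before and (3.1, 4.7) after.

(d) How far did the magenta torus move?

1.3

From (8.3, 3.1) to (7.4, 4.0), the magenta torus covered √(0.9² + 0.9²) ≈ 1.3 units.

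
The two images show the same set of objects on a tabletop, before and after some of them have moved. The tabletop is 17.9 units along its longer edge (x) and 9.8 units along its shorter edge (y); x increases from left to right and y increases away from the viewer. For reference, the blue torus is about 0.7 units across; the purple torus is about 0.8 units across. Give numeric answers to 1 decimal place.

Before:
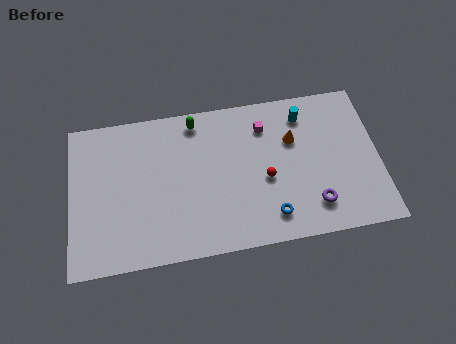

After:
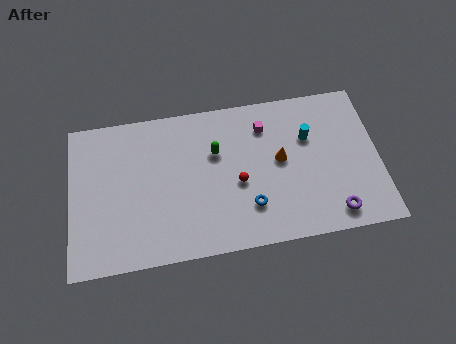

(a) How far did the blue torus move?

1.4

The blue torus moved from about (11.5, 1.8) to (10.3, 2.6), a distance of √(1.2² + 0.8²) ≈ 1.4.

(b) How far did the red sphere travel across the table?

1.6

The red sphere moved from about (11.3, 4.2) to (9.7, 4.2), a distance of √(1.6² + 0.0²) ≈ 1.6.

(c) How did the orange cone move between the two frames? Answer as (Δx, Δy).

(-0.8, -1.2)

The orange cone was at about (13.0, 6.5) and moved to about (12.2, 5.3).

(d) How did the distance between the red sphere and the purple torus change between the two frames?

+2.7

They were about 3.4 units apart before and 6.1 after — 2.7 units further apart.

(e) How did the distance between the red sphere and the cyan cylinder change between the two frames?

+0.3

Before: roughly 4.5 units apart; after: 4.8. That's 0.3 units further apart.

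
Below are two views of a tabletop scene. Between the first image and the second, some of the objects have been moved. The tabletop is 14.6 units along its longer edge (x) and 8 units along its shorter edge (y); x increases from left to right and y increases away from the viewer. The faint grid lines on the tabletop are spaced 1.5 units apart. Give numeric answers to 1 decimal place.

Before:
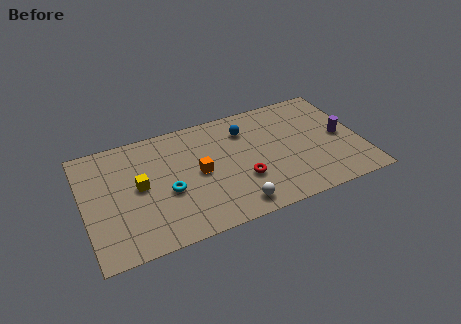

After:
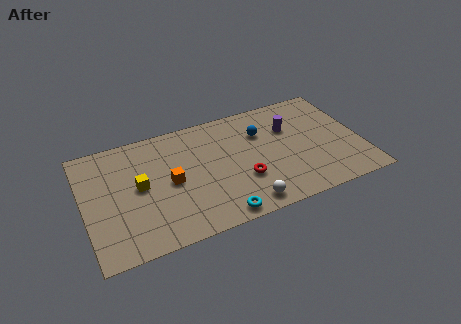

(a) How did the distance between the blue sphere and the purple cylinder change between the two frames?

-3.9

They were about 5.4 units apart before and 1.5 after — 3.9 units closer together.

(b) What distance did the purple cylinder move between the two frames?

3.0

The purple cylinder was near (13.6, 3.9) before and (11.0, 5.4) after, so it travelled √(2.6² + 1.5²) ≈ 3.0 units.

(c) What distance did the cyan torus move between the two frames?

3.5

The cyan torus moved from about (4.3, 3.3) to (6.7, 0.8), a distance of √(2.4² + 2.5²) ≈ 3.5.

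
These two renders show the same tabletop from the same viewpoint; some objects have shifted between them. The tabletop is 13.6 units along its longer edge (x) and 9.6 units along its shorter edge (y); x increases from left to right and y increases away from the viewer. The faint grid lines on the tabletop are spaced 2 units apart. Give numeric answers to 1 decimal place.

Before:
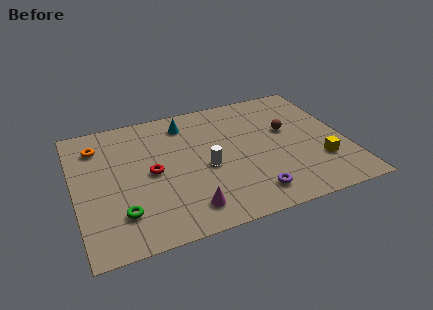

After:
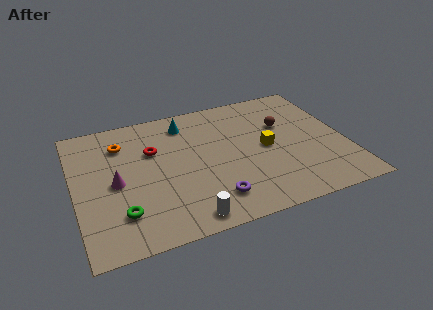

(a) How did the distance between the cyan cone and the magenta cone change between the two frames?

-1.2

The distance was about 6.3 in the first image and 5.1 in the second, so they moved 1.2 units closer together.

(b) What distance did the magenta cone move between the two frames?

4.4

The magenta cone was near (5.3, 1.6) before and (2.0, 4.5) after, so it travelled √(3.3² + 2.9²) ≈ 4.4 units.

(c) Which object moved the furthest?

the magenta cone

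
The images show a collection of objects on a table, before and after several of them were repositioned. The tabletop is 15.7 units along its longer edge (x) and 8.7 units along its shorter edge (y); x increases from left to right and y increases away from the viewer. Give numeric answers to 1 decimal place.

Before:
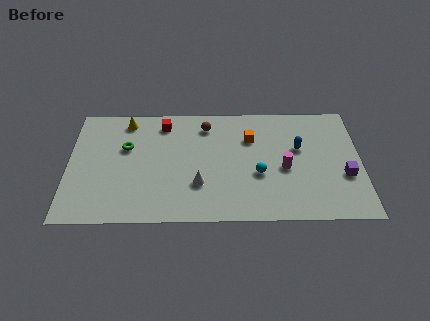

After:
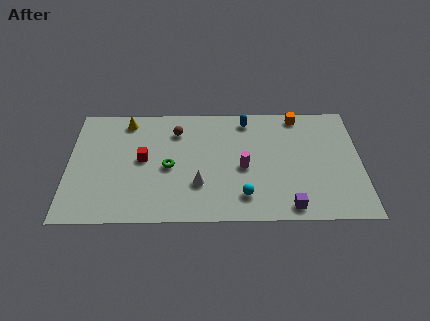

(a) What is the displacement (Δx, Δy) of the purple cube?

(-3.0, -2.2)

The purple cube was at about (14.8, 3.2) and moved to about (11.8, 1.0).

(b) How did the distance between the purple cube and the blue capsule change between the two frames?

+3.7

The distance was about 3.2 in the first image and 6.9 in the second, so they moved 3.7 units further apart.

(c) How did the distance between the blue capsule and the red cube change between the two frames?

-1.3

They were about 7.6 units apart before and 6.3 after — 1.3 units closer together.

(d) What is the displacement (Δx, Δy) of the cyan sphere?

(-0.8, -1.6)

The cyan sphere was at about (10.2, 3.4) and moved to about (9.4, 1.8).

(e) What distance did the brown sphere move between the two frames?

1.6

The brown sphere was near (7.4, 7.1) before and (5.8, 6.7) after, so it travelled √(1.6² + 0.4²) ≈ 1.6 units.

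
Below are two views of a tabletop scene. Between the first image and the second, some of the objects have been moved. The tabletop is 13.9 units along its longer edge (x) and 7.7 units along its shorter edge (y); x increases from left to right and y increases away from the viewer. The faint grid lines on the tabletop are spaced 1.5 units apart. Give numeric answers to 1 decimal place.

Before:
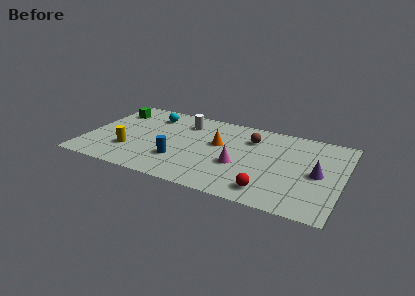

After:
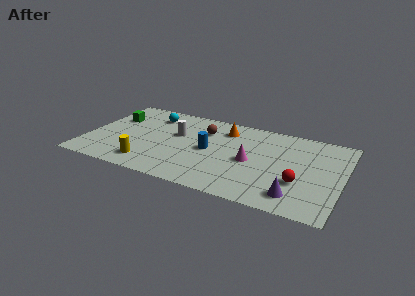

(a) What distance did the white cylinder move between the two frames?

1.3

The white cylinder was near (5.1, 6.0) before and (4.8, 4.7) after, so it travelled √(0.3² + 1.3²) ≈ 1.3 units.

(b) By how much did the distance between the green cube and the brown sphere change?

-2.7

They were about 7.7 units apart before and 5.0 after — 2.7 units closer together.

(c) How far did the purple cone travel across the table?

2.5

The purple cone was near (12.6, 3.7) before and (11.6, 1.4) after, so it travelled √(1.0² + 2.3²) ≈ 2.5 units.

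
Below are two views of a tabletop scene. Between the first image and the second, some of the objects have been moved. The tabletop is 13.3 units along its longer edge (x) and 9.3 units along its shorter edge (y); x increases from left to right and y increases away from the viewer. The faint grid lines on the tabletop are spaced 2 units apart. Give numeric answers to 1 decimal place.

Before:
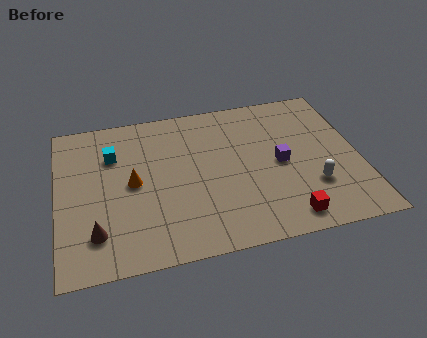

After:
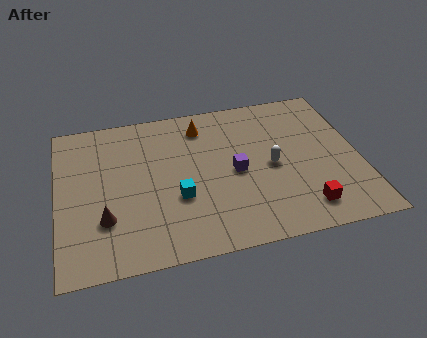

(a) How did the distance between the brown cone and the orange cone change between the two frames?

+3.5

The distance was about 3.1 in the first image and 6.6 in the second, so they moved 3.5 units further apart.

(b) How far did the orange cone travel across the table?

4.3

The orange cone moved from about (3.3, 4.7) to (6.5, 7.6), a distance of √(3.2² + 2.9²) ≈ 4.3.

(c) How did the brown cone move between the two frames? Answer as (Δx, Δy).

(0.4, 0.7)

The brown cone started near (1.6, 2.1) and ended near (2.0, 2.8).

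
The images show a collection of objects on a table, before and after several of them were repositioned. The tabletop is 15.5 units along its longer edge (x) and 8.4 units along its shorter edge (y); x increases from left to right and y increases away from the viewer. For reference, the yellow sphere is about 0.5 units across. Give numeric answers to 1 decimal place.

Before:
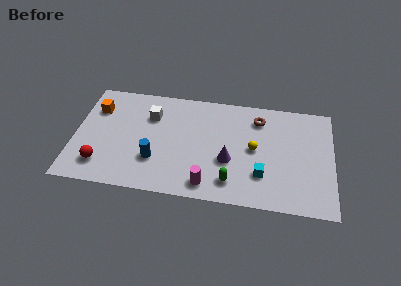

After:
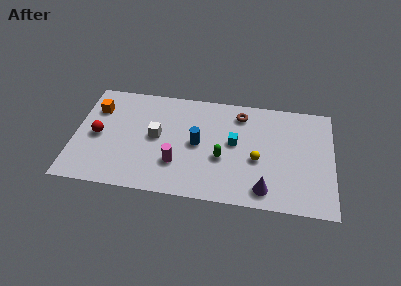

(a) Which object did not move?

the orange cube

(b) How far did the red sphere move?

2.2

The red sphere moved from about (1.7, 1.8) to (1.4, 4.0), a distance of √(0.3² + 2.2²) ≈ 2.2.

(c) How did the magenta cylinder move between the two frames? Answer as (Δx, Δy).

(-1.9, 1.3)

The magenta cylinder started near (8.1, 1.2) and ended near (6.2, 2.5).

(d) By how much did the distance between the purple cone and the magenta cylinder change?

+3.1

Before: roughly 2.3 units apart; after: 5.4. That's 3.1 units further apart.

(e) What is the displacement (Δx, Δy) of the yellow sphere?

(0.2, -0.8)

The yellow sphere was at about (10.8, 4.3) and moved to about (11.0, 3.5).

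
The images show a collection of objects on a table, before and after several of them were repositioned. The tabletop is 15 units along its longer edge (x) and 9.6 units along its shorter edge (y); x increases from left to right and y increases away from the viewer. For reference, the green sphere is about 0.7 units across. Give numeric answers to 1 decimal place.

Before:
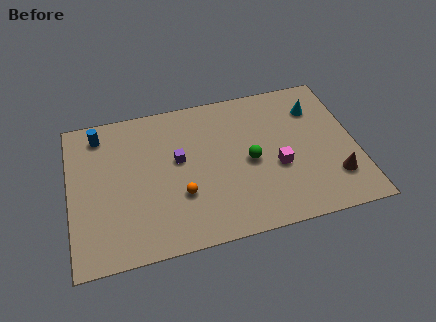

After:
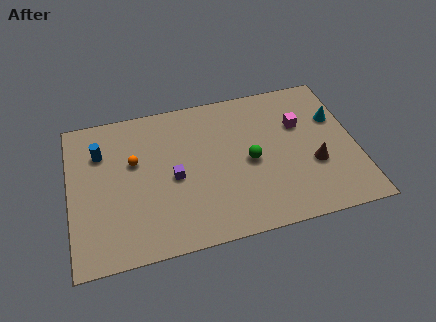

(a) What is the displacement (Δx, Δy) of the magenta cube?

(1.4, 2.5)

From the two frames, the magenta cube sits at roughly (10.8, 3.8) before and (12.2, 6.3) after.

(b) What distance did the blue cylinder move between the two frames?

1.2

The blue cylinder moved from about (1.7, 8.1) to (1.7, 6.9), a distance of √(0.0² + 1.2²) ≈ 1.2.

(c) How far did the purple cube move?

1.1

The purple cube was near (5.7, 5.5) before and (5.4, 4.4) after, so it travelled √(0.3² + 1.1²) ≈ 1.1 units.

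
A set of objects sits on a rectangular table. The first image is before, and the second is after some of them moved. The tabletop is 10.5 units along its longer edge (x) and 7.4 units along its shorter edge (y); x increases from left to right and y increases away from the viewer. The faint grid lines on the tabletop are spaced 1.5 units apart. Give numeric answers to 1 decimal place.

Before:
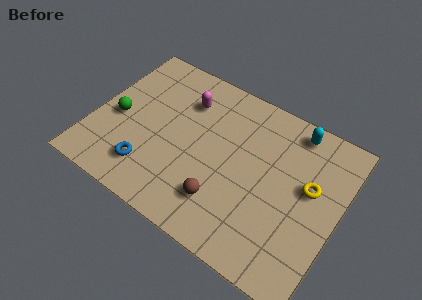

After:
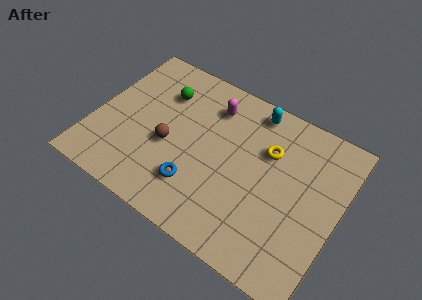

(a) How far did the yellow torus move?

2.0

The yellow torus was near (9.2, 4.3) before and (7.3, 5.0) after, so it travelled √(1.9² + 0.7²) ≈ 2.0 units.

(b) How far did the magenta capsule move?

1.1

The magenta capsule was near (3.6, 5.5) before and (4.7, 5.8) after, so it travelled √(1.1² + 0.3²) ≈ 1.1 units.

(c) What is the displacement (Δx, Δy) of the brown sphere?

(-2.6, 1.3)

The brown sphere was at about (5.9, 1.8) and moved to about (3.3, 3.1).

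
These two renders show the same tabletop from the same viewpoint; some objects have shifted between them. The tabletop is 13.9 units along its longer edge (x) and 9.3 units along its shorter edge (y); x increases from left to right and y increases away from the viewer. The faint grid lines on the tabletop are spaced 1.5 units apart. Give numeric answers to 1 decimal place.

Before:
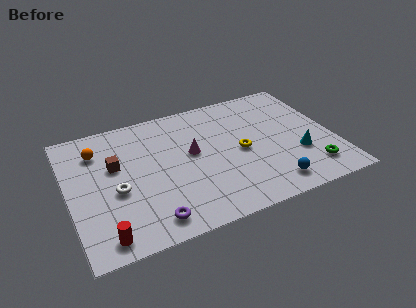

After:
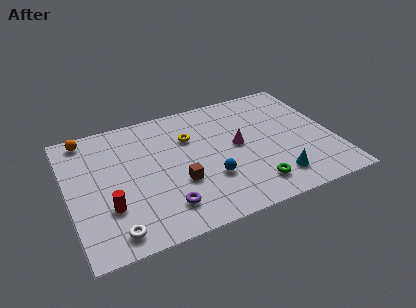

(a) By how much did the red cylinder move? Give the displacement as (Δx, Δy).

(0.4, 1.8)

The red cylinder was at about (1.5, 1.1) and moved to about (1.9, 2.9).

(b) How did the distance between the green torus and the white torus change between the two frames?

-2.9

The distance was about 10.2 in the first image and 7.3 in the second, so they moved 2.9 units closer together.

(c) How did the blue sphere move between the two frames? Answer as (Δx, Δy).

(-3.0, 1.6)

The blue sphere was at about (10.2, 1.4) and moved to about (7.2, 3.0).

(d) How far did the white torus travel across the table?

2.7

The white torus moved from about (2.4, 3.9) to (2.0, 1.2), a distance of √(0.4² + 2.7²) ≈ 2.7.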